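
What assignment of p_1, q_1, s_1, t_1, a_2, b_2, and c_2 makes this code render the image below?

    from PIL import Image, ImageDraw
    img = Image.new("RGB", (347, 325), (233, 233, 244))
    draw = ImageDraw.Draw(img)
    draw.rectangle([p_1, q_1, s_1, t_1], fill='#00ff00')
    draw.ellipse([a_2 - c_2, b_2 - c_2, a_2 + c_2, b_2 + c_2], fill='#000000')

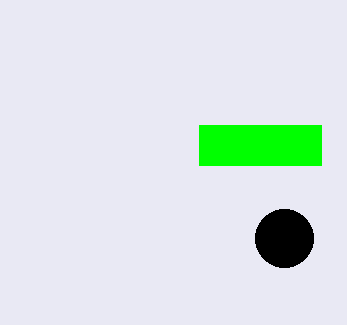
p_1 = 199; q_1 = 125; s_1 = 321; t_1 = 165; a_2 = 284; b_2 = 238; c_2 = 29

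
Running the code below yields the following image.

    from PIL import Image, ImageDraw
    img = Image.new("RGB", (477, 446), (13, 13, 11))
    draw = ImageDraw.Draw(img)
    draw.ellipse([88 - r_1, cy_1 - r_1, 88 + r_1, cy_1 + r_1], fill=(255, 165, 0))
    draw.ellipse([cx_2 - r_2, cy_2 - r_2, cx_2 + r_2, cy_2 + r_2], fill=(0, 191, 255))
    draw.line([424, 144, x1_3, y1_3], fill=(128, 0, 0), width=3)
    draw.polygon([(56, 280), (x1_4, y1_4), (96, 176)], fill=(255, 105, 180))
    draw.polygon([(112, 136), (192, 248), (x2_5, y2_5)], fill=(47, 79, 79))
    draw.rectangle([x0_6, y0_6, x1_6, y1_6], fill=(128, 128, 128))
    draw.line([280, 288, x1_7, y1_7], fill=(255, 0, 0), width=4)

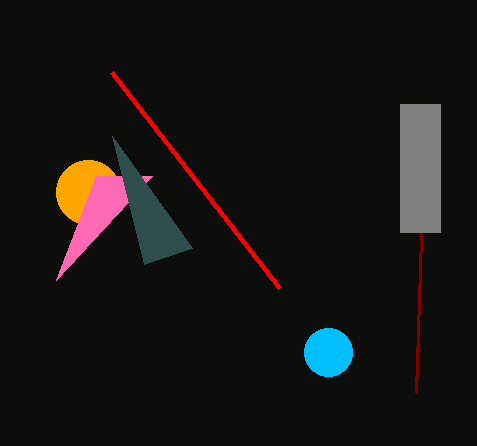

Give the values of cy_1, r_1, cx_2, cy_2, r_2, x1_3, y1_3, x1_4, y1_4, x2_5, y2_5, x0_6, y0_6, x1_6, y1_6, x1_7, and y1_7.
cy_1 = 192
r_1 = 32
cx_2 = 328
cy_2 = 352
r_2 = 24
x1_3 = 416
y1_3 = 392
x1_4 = 152
y1_4 = 176
x2_5 = 144
y2_5 = 264
x0_6 = 400
y0_6 = 104
x1_6 = 440
y1_6 = 232
x1_7 = 112
y1_7 = 72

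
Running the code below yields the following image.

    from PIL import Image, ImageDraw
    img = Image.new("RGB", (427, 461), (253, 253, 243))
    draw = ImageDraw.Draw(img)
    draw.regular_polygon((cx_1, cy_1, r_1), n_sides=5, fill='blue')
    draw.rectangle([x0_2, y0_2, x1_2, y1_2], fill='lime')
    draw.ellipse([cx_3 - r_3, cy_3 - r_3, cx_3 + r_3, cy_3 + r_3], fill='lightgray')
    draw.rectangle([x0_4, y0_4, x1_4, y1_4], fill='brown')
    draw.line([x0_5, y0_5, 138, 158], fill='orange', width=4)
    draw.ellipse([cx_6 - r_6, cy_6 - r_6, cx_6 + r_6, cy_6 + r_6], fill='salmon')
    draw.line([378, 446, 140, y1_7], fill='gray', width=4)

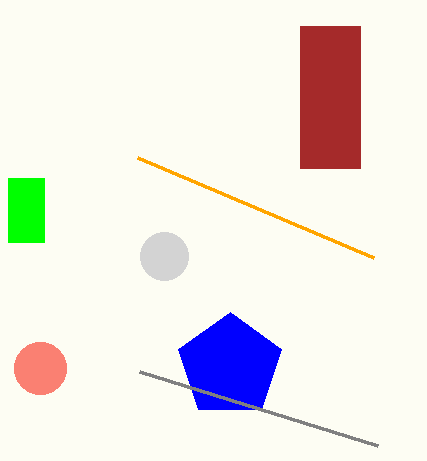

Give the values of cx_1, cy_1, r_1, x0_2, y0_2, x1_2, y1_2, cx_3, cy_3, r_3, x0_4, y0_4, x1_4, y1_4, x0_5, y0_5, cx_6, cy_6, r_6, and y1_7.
cx_1 = 230, cy_1 = 366, r_1 = 54, x0_2 = 8, y0_2 = 178, x1_2 = 44, y1_2 = 242, cx_3 = 164, cy_3 = 256, r_3 = 24, x0_4 = 300, y0_4 = 26, x1_4 = 360, y1_4 = 168, x0_5 = 374, y0_5 = 258, cx_6 = 40, cy_6 = 368, r_6 = 26, y1_7 = 372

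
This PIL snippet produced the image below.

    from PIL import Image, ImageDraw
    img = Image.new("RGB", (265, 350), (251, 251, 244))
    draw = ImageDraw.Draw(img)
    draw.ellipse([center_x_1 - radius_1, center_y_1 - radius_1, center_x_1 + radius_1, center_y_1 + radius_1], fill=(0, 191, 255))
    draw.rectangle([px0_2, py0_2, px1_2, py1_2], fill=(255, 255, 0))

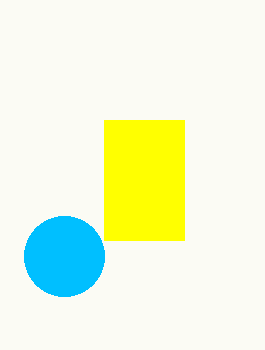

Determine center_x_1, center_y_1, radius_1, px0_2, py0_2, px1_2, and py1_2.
center_x_1 = 64, center_y_1 = 256, radius_1 = 40, px0_2 = 104, py0_2 = 120, px1_2 = 184, py1_2 = 240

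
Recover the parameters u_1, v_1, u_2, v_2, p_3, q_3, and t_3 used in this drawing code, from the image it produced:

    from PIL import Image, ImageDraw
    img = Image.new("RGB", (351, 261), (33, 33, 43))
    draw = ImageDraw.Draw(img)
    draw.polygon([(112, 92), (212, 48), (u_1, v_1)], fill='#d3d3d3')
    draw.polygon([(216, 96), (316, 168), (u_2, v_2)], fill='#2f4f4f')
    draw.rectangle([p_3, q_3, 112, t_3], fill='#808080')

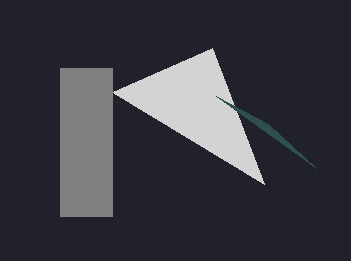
u_1 = 264, v_1 = 184, u_2 = 268, v_2 = 124, p_3 = 60, q_3 = 68, t_3 = 216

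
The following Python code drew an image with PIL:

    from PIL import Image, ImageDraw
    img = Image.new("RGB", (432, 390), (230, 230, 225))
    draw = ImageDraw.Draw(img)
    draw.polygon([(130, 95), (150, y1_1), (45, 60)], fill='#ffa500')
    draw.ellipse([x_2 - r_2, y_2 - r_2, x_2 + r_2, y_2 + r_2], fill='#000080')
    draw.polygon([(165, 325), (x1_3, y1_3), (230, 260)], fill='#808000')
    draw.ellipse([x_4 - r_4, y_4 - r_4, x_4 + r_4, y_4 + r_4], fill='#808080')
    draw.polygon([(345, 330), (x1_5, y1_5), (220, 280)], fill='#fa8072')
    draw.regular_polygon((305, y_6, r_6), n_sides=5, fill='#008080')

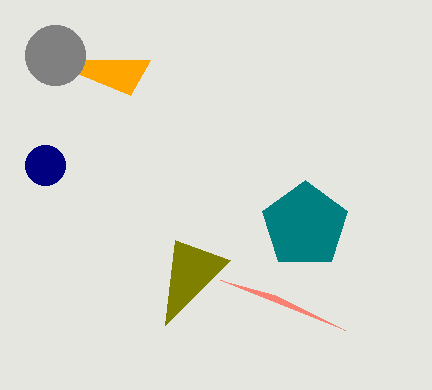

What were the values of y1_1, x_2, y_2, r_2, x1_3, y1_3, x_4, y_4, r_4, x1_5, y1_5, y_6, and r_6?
y1_1 = 60, x_2 = 45, y_2 = 165, r_2 = 20, x1_3 = 175, y1_3 = 240, x_4 = 55, y_4 = 55, r_4 = 30, x1_5 = 275, y1_5 = 295, y_6 = 225, r_6 = 45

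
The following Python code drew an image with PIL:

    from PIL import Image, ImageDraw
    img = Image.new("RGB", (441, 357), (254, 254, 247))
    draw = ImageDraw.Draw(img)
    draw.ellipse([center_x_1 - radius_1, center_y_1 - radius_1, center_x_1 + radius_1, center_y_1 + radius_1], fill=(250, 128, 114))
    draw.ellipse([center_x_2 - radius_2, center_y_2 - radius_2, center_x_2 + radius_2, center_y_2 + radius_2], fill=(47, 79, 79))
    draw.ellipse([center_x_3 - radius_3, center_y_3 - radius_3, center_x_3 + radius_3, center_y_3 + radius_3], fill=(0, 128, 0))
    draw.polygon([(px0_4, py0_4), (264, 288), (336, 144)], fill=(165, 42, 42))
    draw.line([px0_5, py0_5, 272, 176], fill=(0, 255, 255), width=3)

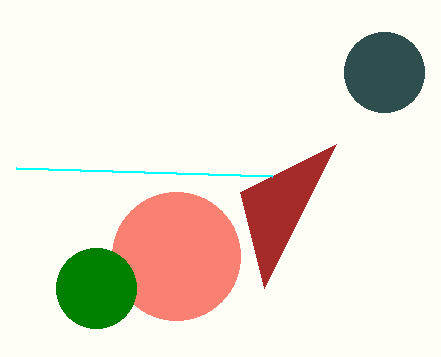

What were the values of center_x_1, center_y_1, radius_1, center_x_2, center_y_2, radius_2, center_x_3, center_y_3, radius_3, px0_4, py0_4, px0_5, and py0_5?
center_x_1 = 176; center_y_1 = 256; radius_1 = 64; center_x_2 = 384; center_y_2 = 72; radius_2 = 40; center_x_3 = 96; center_y_3 = 288; radius_3 = 40; px0_4 = 240; py0_4 = 192; px0_5 = 16; py0_5 = 168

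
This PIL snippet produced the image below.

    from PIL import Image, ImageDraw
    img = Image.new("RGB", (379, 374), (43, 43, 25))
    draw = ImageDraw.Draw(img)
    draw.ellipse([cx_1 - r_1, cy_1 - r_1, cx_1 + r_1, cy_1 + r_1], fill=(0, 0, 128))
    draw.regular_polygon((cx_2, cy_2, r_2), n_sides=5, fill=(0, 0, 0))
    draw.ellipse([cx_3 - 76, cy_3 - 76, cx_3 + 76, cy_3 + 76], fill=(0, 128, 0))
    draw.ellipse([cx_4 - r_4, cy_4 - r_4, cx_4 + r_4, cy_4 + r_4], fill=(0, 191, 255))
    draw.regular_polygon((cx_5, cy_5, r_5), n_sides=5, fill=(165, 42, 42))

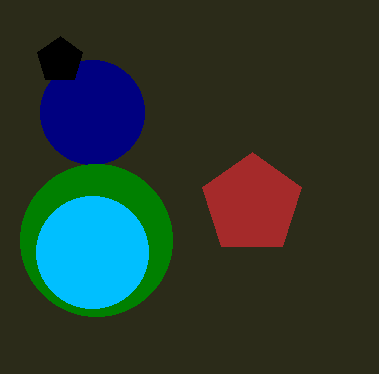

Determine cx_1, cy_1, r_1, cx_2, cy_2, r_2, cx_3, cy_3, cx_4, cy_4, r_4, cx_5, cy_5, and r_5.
cx_1 = 92
cy_1 = 112
r_1 = 52
cx_2 = 60
cy_2 = 60
r_2 = 24
cx_3 = 96
cy_3 = 240
cx_4 = 92
cy_4 = 252
r_4 = 56
cx_5 = 252
cy_5 = 204
r_5 = 52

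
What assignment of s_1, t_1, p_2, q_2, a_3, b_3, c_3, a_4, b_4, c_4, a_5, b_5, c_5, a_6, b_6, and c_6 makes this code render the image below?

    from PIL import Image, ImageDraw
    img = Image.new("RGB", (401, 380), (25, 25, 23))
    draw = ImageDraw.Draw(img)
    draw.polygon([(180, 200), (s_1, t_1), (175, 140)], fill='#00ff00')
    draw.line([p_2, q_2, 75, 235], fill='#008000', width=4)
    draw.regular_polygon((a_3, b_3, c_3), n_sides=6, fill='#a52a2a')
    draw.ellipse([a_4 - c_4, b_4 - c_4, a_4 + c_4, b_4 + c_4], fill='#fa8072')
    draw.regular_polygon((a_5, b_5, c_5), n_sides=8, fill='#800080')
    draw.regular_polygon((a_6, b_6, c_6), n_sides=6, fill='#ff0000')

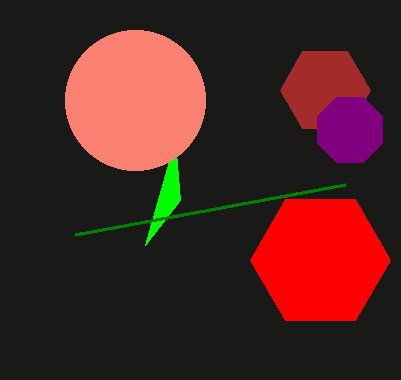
s_1 = 145, t_1 = 245, p_2 = 345, q_2 = 185, a_3 = 325, b_3 = 90, c_3 = 45, a_4 = 135, b_4 = 100, c_4 = 70, a_5 = 350, b_5 = 130, c_5 = 35, a_6 = 320, b_6 = 260, c_6 = 70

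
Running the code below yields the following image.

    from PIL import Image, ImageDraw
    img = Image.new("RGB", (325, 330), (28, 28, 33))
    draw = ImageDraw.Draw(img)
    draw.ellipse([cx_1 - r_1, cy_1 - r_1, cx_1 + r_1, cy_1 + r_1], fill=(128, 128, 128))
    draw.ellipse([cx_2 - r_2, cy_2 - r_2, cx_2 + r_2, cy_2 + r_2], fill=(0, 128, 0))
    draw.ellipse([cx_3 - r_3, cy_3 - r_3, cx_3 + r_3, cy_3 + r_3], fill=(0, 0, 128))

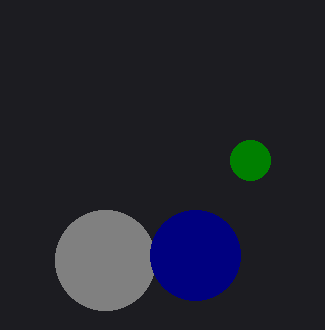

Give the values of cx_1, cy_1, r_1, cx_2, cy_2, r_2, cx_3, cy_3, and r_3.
cx_1 = 105; cy_1 = 260; r_1 = 50; cx_2 = 250; cy_2 = 160; r_2 = 20; cx_3 = 195; cy_3 = 255; r_3 = 45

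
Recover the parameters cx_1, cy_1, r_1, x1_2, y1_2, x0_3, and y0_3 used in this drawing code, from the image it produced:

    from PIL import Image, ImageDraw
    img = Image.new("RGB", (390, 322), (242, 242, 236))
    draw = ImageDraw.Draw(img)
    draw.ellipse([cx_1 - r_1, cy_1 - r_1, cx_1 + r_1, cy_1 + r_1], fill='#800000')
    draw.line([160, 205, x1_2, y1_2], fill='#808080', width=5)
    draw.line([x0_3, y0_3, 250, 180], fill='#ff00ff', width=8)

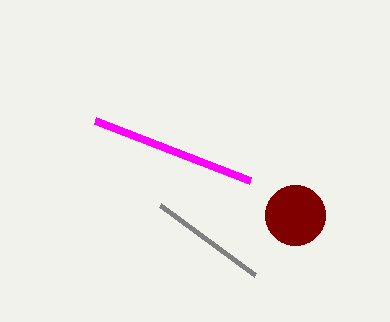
cx_1 = 295; cy_1 = 215; r_1 = 30; x1_2 = 255; y1_2 = 275; x0_3 = 95; y0_3 = 120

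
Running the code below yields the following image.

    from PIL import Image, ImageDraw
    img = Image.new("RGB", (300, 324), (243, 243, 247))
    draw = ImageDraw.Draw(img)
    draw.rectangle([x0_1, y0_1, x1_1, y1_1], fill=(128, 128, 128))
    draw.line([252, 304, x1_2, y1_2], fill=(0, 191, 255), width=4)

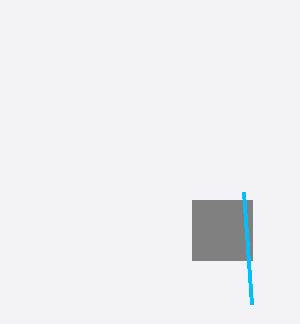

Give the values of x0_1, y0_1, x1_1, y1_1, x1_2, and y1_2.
x0_1 = 192; y0_1 = 200; x1_1 = 252; y1_1 = 260; x1_2 = 244; y1_2 = 192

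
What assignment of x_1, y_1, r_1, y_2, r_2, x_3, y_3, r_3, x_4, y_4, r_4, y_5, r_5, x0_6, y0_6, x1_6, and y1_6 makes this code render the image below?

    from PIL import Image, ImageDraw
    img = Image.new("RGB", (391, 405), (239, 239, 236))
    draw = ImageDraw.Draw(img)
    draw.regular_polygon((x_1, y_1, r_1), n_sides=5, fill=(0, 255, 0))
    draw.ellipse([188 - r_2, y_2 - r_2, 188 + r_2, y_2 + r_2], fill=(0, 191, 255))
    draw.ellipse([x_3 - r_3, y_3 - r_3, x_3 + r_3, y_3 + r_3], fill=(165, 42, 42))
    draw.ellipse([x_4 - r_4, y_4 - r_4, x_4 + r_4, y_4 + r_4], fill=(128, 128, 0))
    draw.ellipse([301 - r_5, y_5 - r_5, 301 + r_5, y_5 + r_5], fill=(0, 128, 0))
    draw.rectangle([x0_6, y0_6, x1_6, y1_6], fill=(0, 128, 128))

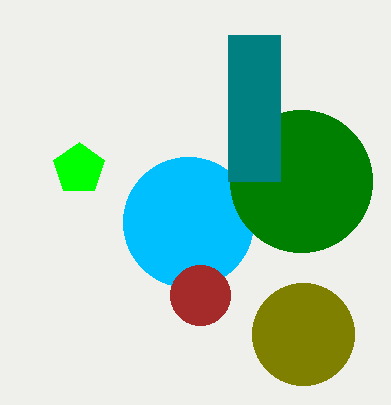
x_1 = 79; y_1 = 169; r_1 = 27; y_2 = 222; r_2 = 65; x_3 = 200; y_3 = 295; r_3 = 30; x_4 = 303; y_4 = 334; r_4 = 51; y_5 = 181; r_5 = 71; x0_6 = 228; y0_6 = 35; x1_6 = 280; y1_6 = 181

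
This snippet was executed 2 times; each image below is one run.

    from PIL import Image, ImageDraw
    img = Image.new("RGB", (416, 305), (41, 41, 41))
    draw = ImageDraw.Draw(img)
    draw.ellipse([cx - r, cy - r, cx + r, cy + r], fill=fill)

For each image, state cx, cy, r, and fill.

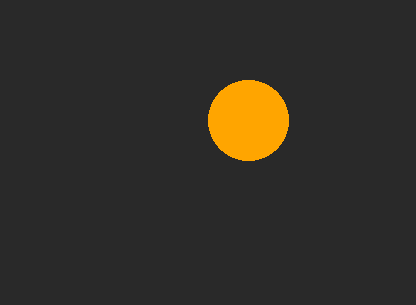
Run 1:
cx = 248, cy = 120, r = 40, fill = 'orange'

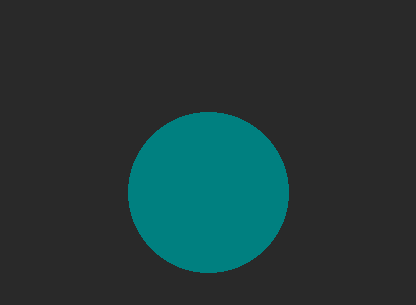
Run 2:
cx = 208
cy = 192
r = 80
fill = 'teal'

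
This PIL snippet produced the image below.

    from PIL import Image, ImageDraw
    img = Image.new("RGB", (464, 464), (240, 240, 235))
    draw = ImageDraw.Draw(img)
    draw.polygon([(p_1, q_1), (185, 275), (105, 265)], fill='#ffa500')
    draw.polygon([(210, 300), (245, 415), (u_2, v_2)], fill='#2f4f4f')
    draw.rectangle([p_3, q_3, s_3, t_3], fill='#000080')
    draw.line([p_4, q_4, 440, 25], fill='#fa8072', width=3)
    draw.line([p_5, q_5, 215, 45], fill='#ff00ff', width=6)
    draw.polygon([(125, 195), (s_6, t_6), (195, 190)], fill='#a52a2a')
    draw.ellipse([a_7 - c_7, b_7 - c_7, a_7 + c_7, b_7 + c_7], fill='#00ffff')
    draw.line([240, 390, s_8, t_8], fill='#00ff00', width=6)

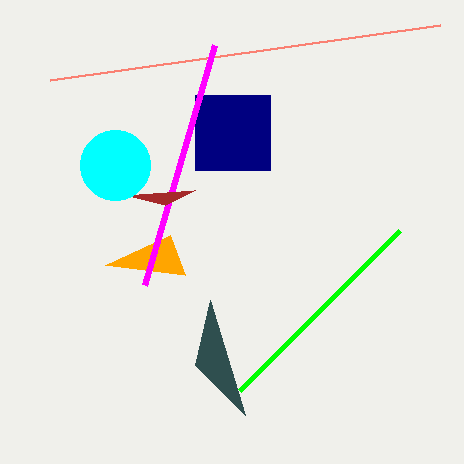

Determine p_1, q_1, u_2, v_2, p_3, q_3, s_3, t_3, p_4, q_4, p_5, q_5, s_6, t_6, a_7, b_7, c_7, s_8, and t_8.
p_1 = 170; q_1 = 235; u_2 = 195; v_2 = 365; p_3 = 195; q_3 = 95; s_3 = 270; t_3 = 170; p_4 = 50; q_4 = 80; p_5 = 145; q_5 = 285; s_6 = 165; t_6 = 205; a_7 = 115; b_7 = 165; c_7 = 35; s_8 = 400; t_8 = 230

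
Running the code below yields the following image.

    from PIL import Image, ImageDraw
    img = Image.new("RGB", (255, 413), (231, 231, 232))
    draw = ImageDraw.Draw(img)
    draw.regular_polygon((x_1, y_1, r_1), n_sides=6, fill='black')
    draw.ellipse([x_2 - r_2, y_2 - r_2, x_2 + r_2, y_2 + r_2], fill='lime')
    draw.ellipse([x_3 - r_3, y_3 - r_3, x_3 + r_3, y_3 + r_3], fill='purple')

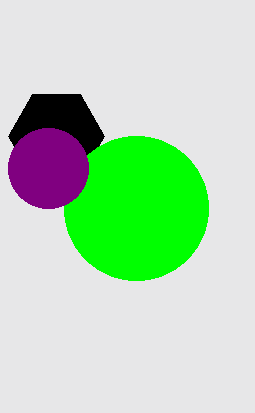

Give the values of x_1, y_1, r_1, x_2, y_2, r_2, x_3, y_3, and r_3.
x_1 = 56
y_1 = 136
r_1 = 48
x_2 = 136
y_2 = 208
r_2 = 72
x_3 = 48
y_3 = 168
r_3 = 40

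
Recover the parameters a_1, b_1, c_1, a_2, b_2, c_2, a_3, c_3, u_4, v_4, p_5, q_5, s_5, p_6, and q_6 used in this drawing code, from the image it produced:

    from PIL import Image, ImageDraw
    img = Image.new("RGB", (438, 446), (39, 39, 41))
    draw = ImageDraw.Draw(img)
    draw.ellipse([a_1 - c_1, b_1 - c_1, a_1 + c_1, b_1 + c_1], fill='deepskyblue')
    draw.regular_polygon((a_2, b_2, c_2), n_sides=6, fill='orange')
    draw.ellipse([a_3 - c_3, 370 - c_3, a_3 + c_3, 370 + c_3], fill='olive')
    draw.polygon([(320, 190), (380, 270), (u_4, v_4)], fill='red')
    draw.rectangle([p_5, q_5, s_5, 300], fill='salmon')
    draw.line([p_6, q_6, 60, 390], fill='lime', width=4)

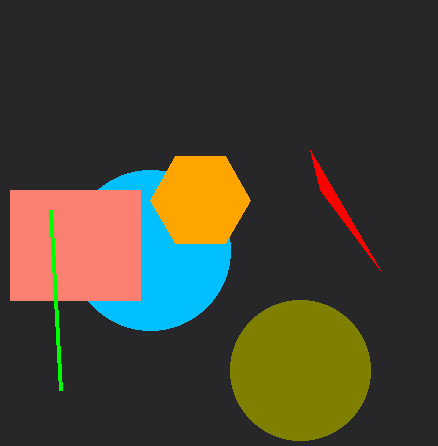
a_1 = 150; b_1 = 250; c_1 = 80; a_2 = 200; b_2 = 200; c_2 = 50; a_3 = 300; c_3 = 70; u_4 = 310; v_4 = 150; p_5 = 10; q_5 = 190; s_5 = 140; p_6 = 50; q_6 = 210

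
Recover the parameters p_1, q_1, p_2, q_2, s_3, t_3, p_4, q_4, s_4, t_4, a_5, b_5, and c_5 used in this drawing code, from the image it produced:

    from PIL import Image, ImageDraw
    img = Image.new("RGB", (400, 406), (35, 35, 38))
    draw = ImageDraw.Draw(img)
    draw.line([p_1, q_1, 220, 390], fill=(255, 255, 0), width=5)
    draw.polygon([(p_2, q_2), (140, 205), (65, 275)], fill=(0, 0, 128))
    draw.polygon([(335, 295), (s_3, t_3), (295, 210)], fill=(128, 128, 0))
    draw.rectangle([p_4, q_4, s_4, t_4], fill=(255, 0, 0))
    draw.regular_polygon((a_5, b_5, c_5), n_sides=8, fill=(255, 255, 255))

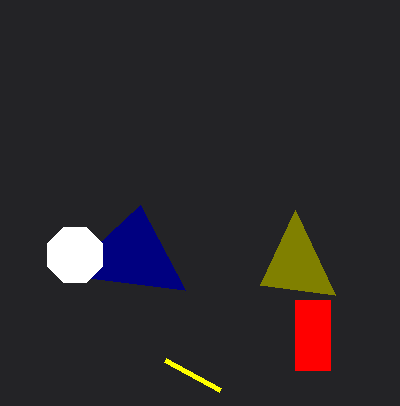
p_1 = 165, q_1 = 360, p_2 = 185, q_2 = 290, s_3 = 260, t_3 = 285, p_4 = 295, q_4 = 300, s_4 = 330, t_4 = 370, a_5 = 75, b_5 = 255, c_5 = 30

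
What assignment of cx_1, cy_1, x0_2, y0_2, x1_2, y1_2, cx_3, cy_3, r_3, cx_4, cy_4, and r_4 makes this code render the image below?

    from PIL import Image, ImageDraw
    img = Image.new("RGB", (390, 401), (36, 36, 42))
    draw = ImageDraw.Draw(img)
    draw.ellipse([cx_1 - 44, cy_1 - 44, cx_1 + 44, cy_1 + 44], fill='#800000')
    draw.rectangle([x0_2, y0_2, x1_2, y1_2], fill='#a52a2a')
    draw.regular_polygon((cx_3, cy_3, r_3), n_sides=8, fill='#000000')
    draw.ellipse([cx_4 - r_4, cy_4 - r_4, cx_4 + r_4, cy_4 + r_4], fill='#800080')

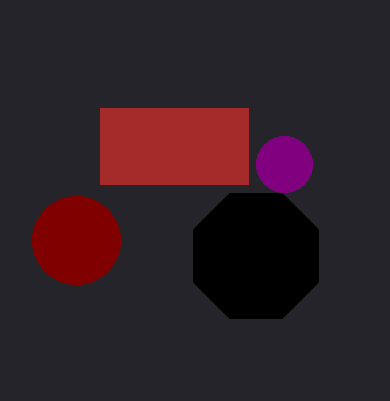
cx_1 = 76, cy_1 = 240, x0_2 = 100, y0_2 = 108, x1_2 = 248, y1_2 = 184, cx_3 = 256, cy_3 = 256, r_3 = 68, cx_4 = 284, cy_4 = 164, r_4 = 28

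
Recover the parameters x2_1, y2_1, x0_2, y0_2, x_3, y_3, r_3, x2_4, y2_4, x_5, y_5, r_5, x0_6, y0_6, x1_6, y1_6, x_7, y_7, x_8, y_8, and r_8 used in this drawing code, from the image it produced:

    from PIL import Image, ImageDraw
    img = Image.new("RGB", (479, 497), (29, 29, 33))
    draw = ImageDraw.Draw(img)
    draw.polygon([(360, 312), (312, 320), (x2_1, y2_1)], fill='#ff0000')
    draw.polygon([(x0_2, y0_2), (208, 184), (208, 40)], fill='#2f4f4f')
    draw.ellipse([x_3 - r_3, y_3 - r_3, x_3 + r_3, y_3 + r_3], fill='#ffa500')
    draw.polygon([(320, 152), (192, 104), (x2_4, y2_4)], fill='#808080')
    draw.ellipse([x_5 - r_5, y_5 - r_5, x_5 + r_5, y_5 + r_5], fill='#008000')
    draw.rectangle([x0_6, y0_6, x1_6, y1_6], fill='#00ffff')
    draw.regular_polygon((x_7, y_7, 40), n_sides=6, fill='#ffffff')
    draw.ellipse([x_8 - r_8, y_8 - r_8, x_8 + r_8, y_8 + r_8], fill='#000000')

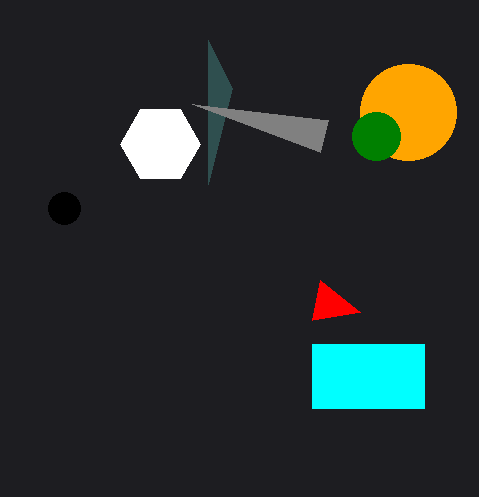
x2_1 = 320, y2_1 = 280, x0_2 = 232, y0_2 = 88, x_3 = 408, y_3 = 112, r_3 = 48, x2_4 = 328, y2_4 = 120, x_5 = 376, y_5 = 136, r_5 = 24, x0_6 = 312, y0_6 = 344, x1_6 = 424, y1_6 = 408, x_7 = 160, y_7 = 144, x_8 = 64, y_8 = 208, r_8 = 16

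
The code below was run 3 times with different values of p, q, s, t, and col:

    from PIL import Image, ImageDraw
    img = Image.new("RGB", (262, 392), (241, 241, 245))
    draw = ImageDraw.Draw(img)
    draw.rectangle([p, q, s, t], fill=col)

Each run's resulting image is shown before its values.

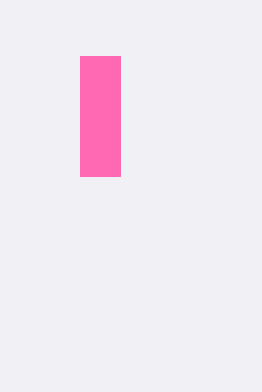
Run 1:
p = 80
q = 56
s = 120
t = 176
col = 'hotpink'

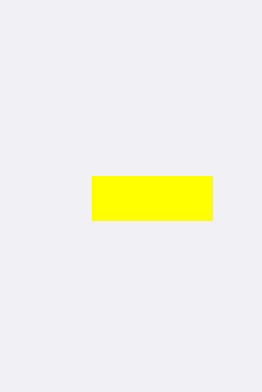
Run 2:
p = 92; q = 176; s = 212; t = 220; col = 'yellow'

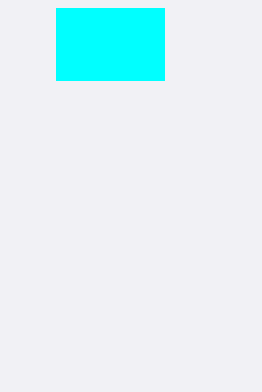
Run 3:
p = 56, q = 8, s = 164, t = 80, col = 'cyan'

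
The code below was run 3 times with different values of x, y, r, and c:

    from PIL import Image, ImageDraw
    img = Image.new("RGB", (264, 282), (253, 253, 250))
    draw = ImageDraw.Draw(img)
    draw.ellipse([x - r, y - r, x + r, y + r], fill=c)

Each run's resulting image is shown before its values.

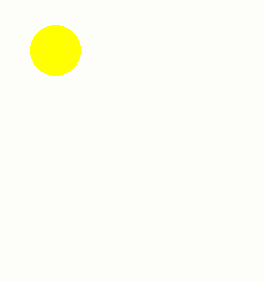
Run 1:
x = 55, y = 50, r = 25, c = 'yellow'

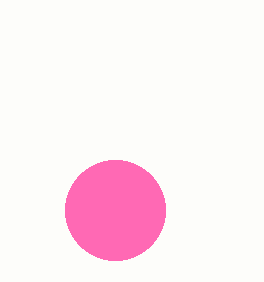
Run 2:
x = 115
y = 210
r = 50
c = 'hotpink'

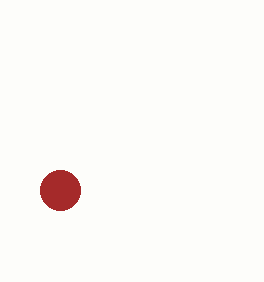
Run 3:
x = 60; y = 190; r = 20; c = 'brown'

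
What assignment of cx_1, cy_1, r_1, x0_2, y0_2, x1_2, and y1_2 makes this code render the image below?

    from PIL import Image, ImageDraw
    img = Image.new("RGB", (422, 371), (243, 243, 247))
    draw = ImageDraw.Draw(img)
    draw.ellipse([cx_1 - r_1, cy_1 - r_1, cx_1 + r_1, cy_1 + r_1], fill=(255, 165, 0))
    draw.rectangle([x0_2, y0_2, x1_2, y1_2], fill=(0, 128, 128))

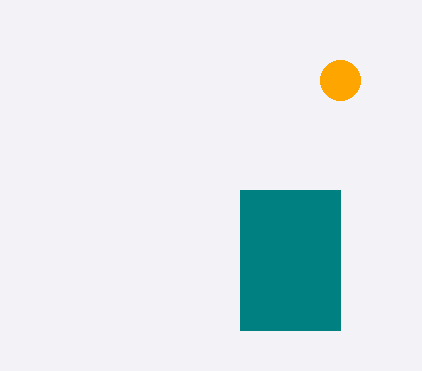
cx_1 = 340, cy_1 = 80, r_1 = 20, x0_2 = 240, y0_2 = 190, x1_2 = 340, y1_2 = 330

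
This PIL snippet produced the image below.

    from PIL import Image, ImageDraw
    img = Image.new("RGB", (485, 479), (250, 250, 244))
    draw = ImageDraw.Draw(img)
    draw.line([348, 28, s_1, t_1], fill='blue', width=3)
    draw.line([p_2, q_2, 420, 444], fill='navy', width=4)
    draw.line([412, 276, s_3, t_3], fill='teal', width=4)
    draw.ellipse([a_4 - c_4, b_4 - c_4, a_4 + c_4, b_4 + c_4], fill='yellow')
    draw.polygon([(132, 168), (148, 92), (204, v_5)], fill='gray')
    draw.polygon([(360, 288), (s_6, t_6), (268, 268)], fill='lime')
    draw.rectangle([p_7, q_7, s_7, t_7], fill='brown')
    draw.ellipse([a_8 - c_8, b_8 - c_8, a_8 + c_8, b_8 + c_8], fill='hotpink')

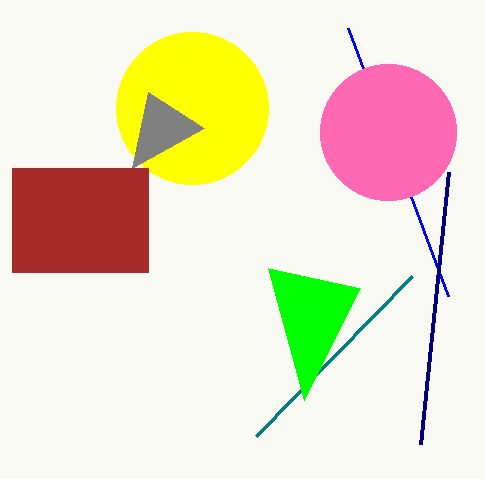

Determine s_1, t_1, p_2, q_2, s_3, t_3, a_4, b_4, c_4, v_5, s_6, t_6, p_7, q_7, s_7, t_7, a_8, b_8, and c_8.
s_1 = 448; t_1 = 296; p_2 = 448; q_2 = 172; s_3 = 256; t_3 = 436; a_4 = 192; b_4 = 108; c_4 = 76; v_5 = 128; s_6 = 304; t_6 = 400; p_7 = 12; q_7 = 168; s_7 = 148; t_7 = 272; a_8 = 388; b_8 = 132; c_8 = 68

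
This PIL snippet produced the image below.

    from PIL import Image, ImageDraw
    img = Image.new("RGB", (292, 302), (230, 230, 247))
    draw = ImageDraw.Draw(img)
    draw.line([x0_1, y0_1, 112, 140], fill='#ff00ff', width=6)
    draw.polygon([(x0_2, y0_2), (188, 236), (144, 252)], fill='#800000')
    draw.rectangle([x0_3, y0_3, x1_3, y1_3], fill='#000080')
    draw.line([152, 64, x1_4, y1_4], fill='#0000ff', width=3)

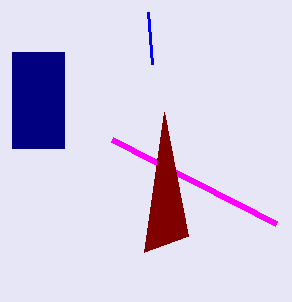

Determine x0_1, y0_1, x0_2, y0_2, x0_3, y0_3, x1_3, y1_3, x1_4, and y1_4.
x0_1 = 276
y0_1 = 224
x0_2 = 164
y0_2 = 112
x0_3 = 12
y0_3 = 52
x1_3 = 64
y1_3 = 148
x1_4 = 148
y1_4 = 12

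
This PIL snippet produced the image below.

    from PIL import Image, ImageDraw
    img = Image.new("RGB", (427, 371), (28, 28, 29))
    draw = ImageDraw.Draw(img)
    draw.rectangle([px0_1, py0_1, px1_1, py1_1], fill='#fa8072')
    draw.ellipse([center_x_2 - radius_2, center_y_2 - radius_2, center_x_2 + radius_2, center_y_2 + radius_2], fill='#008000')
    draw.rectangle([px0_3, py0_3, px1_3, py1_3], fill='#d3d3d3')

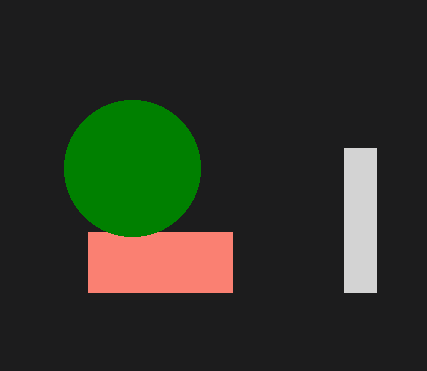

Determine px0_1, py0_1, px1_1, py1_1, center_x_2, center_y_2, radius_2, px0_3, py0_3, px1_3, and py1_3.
px0_1 = 88
py0_1 = 232
px1_1 = 232
py1_1 = 292
center_x_2 = 132
center_y_2 = 168
radius_2 = 68
px0_3 = 344
py0_3 = 148
px1_3 = 376
py1_3 = 292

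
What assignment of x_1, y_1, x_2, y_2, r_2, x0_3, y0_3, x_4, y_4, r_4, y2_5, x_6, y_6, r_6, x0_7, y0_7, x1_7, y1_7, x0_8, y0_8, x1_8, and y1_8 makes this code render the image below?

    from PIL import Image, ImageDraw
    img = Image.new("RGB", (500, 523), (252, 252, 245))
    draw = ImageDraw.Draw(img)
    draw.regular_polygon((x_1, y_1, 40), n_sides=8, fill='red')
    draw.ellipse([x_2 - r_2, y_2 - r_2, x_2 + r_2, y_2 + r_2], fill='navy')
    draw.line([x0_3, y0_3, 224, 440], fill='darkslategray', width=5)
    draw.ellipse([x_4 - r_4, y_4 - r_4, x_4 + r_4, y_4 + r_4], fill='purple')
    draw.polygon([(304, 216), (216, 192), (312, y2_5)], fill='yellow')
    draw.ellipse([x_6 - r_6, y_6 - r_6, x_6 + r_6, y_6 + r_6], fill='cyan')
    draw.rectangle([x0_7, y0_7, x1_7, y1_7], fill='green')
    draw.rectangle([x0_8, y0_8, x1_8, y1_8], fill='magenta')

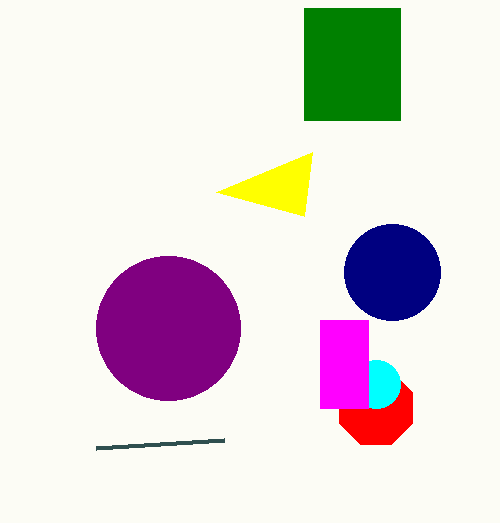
x_1 = 376
y_1 = 408
x_2 = 392
y_2 = 272
r_2 = 48
x0_3 = 96
y0_3 = 448
x_4 = 168
y_4 = 328
r_4 = 72
y2_5 = 152
x_6 = 376
y_6 = 384
r_6 = 24
x0_7 = 304
y0_7 = 8
x1_7 = 400
y1_7 = 120
x0_8 = 320
y0_8 = 320
x1_8 = 368
y1_8 = 408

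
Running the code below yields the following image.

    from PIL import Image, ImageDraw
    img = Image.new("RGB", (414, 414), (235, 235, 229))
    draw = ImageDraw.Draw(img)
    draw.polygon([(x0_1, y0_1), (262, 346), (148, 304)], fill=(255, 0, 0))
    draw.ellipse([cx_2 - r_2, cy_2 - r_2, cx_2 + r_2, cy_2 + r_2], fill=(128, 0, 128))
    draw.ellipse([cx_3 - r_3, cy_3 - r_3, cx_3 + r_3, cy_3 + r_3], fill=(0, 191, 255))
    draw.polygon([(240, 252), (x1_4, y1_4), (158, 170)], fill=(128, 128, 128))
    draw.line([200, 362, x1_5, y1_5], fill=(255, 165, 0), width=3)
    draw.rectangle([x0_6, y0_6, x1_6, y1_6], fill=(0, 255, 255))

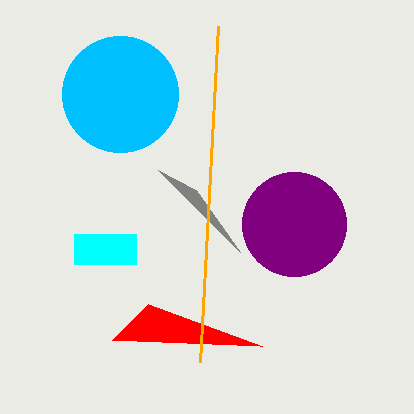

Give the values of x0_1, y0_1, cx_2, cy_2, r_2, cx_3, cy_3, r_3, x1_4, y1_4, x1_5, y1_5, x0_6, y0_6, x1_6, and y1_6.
x0_1 = 112; y0_1 = 340; cx_2 = 294; cy_2 = 224; r_2 = 52; cx_3 = 120; cy_3 = 94; r_3 = 58; x1_4 = 196; y1_4 = 190; x1_5 = 218; y1_5 = 26; x0_6 = 74; y0_6 = 234; x1_6 = 136; y1_6 = 264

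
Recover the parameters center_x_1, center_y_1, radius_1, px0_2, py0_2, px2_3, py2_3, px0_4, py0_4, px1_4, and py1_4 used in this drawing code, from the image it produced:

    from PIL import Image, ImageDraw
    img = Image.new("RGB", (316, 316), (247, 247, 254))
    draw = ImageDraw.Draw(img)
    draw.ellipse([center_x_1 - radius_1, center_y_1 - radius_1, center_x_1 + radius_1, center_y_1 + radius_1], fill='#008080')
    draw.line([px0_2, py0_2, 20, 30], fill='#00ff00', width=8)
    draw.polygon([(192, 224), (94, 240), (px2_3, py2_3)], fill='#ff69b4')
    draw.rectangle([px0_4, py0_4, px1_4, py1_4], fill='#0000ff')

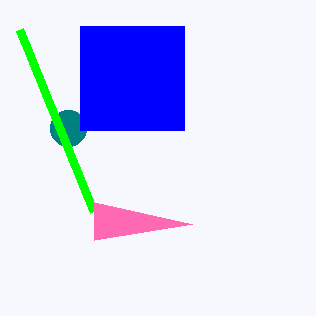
center_x_1 = 68, center_y_1 = 128, radius_1 = 18, px0_2 = 94, py0_2 = 212, px2_3 = 94, py2_3 = 202, px0_4 = 80, py0_4 = 26, px1_4 = 184, py1_4 = 130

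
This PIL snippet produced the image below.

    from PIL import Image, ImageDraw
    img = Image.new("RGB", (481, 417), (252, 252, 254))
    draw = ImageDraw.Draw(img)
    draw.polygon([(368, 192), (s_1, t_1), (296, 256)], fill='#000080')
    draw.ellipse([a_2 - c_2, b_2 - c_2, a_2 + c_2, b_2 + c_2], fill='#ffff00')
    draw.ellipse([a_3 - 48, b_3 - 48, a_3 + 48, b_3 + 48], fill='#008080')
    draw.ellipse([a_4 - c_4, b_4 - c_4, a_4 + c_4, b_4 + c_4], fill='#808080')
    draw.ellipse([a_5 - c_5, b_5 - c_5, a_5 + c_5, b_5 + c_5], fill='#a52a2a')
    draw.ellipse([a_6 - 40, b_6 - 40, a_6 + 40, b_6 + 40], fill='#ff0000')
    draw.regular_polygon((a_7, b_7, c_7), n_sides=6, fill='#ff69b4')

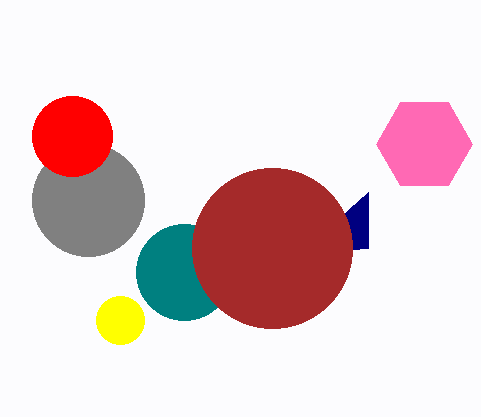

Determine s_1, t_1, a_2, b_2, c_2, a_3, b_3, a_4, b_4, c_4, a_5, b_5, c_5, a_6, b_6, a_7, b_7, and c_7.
s_1 = 368, t_1 = 248, a_2 = 120, b_2 = 320, c_2 = 24, a_3 = 184, b_3 = 272, a_4 = 88, b_4 = 200, c_4 = 56, a_5 = 272, b_5 = 248, c_5 = 80, a_6 = 72, b_6 = 136, a_7 = 424, b_7 = 144, c_7 = 48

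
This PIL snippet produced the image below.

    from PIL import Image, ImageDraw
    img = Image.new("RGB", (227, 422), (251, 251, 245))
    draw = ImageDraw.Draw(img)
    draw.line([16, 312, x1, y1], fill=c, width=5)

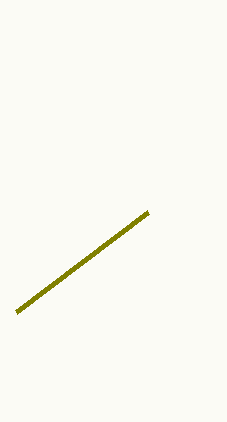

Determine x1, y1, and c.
x1 = 148; y1 = 212; c = 'olive'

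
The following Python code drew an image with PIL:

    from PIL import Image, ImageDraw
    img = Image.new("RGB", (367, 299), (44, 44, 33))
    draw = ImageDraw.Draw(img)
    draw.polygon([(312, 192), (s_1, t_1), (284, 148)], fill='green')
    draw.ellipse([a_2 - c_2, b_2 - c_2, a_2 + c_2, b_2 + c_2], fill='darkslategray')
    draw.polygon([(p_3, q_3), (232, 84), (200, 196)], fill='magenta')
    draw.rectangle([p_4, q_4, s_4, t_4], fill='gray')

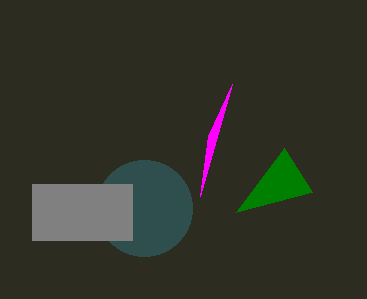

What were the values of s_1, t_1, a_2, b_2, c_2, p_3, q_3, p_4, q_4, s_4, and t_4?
s_1 = 236
t_1 = 212
a_2 = 144
b_2 = 208
c_2 = 48
p_3 = 208
q_3 = 136
p_4 = 32
q_4 = 184
s_4 = 132
t_4 = 240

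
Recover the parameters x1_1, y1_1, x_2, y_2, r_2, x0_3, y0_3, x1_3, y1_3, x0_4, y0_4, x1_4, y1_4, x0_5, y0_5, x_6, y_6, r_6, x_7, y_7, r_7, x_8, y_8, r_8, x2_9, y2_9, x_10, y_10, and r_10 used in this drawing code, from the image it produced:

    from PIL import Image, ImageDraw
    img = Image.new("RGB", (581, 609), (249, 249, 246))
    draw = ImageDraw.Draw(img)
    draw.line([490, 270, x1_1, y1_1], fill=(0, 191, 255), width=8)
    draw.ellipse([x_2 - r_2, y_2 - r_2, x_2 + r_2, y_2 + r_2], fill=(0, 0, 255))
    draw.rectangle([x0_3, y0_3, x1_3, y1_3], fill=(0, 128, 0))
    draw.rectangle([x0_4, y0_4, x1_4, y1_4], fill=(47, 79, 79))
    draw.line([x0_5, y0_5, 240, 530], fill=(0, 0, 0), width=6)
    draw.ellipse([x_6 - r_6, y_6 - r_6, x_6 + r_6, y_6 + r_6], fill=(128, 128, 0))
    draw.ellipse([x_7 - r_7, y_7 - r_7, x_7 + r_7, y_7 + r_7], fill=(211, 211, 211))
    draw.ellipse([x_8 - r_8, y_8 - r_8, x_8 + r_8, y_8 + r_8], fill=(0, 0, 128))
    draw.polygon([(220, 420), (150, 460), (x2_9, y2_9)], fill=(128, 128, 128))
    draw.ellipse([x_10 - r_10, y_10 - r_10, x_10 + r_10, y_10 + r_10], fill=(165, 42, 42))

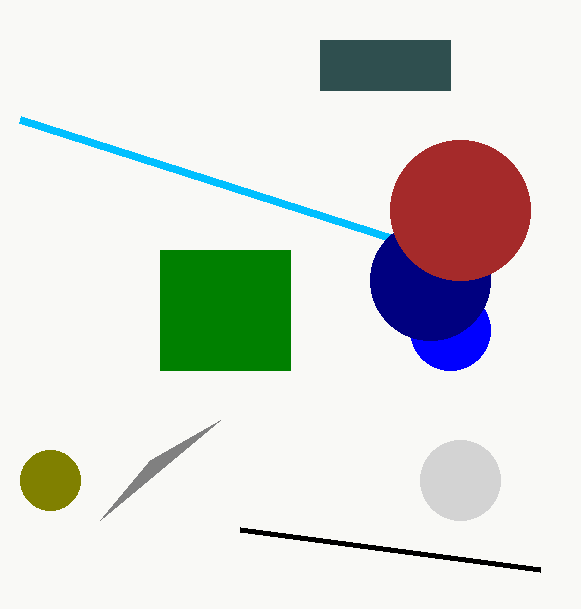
x1_1 = 20, y1_1 = 120, x_2 = 450, y_2 = 330, r_2 = 40, x0_3 = 160, y0_3 = 250, x1_3 = 290, y1_3 = 370, x0_4 = 320, y0_4 = 40, x1_4 = 450, y1_4 = 90, x0_5 = 540, y0_5 = 570, x_6 = 50, y_6 = 480, r_6 = 30, x_7 = 460, y_7 = 480, r_7 = 40, x_8 = 430, y_8 = 280, r_8 = 60, x2_9 = 100, y2_9 = 520, x_10 = 460, y_10 = 210, r_10 = 70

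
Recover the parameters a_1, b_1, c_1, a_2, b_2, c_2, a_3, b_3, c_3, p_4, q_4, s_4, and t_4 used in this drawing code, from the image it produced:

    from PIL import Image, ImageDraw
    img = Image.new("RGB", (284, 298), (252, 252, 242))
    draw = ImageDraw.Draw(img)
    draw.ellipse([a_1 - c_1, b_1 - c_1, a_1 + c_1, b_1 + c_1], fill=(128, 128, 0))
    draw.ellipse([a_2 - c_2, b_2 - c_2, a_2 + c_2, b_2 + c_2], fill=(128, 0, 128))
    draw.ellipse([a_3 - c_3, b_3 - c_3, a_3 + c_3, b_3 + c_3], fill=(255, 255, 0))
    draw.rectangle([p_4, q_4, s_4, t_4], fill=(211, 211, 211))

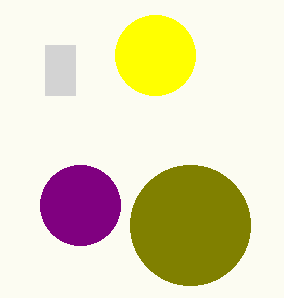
a_1 = 190, b_1 = 225, c_1 = 60, a_2 = 80, b_2 = 205, c_2 = 40, a_3 = 155, b_3 = 55, c_3 = 40, p_4 = 45, q_4 = 45, s_4 = 75, t_4 = 95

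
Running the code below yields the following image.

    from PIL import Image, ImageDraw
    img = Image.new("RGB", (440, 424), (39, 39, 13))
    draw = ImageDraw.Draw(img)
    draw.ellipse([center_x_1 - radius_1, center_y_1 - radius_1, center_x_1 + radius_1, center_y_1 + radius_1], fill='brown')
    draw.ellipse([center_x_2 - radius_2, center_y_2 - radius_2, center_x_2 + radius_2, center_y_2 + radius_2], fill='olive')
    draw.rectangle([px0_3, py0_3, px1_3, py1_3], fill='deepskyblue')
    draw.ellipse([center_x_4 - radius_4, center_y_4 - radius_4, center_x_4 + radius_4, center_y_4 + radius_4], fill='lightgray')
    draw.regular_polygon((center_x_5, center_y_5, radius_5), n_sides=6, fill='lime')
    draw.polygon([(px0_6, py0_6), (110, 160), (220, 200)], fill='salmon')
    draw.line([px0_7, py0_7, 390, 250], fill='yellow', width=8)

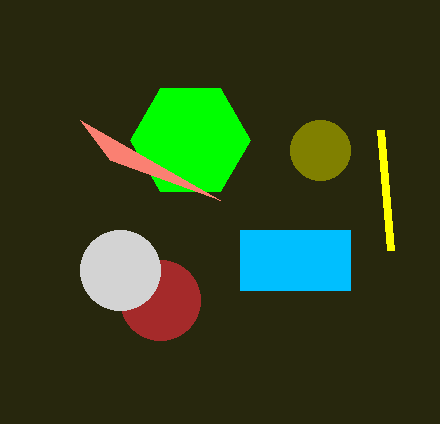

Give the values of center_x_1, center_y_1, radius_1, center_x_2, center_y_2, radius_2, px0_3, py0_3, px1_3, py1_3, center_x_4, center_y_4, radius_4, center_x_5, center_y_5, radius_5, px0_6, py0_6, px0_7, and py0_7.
center_x_1 = 160; center_y_1 = 300; radius_1 = 40; center_x_2 = 320; center_y_2 = 150; radius_2 = 30; px0_3 = 240; py0_3 = 230; px1_3 = 350; py1_3 = 290; center_x_4 = 120; center_y_4 = 270; radius_4 = 40; center_x_5 = 190; center_y_5 = 140; radius_5 = 60; px0_6 = 80; py0_6 = 120; px0_7 = 380; py0_7 = 130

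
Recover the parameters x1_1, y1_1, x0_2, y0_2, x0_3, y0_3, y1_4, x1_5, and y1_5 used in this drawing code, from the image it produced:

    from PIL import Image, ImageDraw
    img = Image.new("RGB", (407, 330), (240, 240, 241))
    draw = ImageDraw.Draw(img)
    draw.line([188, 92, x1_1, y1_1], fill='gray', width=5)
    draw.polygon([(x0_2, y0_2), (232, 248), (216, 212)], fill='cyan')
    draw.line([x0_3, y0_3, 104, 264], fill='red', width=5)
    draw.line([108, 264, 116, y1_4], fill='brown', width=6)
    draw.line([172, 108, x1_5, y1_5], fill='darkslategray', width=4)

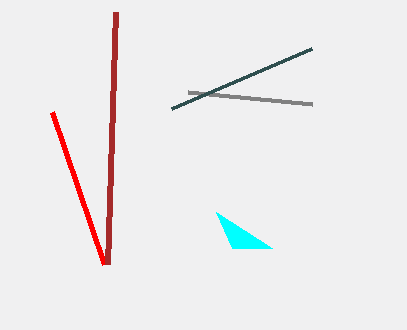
x1_1 = 312, y1_1 = 104, x0_2 = 272, y0_2 = 248, x0_3 = 52, y0_3 = 112, y1_4 = 12, x1_5 = 312, y1_5 = 48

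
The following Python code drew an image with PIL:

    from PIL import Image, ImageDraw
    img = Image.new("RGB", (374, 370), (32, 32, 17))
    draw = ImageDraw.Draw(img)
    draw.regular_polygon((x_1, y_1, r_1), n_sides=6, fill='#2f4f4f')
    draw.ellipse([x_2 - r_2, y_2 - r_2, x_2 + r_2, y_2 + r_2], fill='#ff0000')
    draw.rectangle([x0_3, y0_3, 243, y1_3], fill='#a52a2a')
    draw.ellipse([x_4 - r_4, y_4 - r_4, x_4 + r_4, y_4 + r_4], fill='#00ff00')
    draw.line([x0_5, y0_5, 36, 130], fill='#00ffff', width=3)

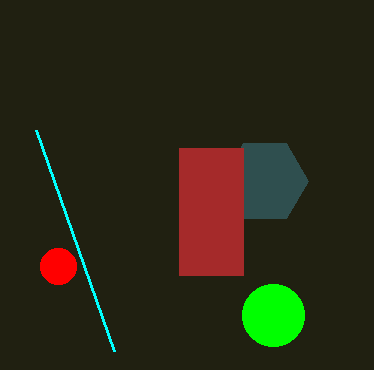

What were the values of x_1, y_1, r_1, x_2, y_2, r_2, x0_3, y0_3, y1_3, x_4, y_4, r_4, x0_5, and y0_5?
x_1 = 265, y_1 = 181, r_1 = 43, x_2 = 58, y_2 = 266, r_2 = 18, x0_3 = 179, y0_3 = 148, y1_3 = 275, x_4 = 273, y_4 = 315, r_4 = 31, x0_5 = 114, y0_5 = 351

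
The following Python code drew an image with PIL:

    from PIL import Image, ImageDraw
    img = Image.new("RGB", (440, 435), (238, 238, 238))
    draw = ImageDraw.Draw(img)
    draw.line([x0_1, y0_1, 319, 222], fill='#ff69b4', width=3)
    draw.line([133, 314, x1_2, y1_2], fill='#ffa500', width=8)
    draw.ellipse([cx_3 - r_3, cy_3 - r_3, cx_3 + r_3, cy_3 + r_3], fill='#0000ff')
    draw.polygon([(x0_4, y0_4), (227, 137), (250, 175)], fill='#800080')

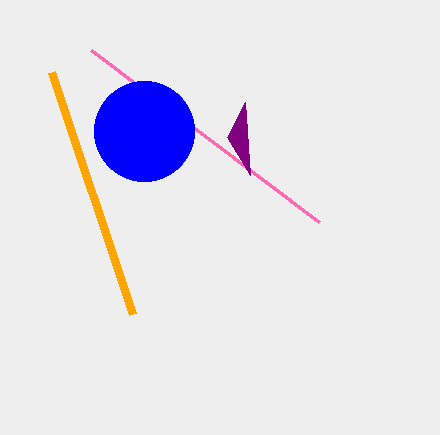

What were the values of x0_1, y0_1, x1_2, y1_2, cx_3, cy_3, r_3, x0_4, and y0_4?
x0_1 = 91
y0_1 = 50
x1_2 = 52
y1_2 = 72
cx_3 = 144
cy_3 = 131
r_3 = 50
x0_4 = 245
y0_4 = 102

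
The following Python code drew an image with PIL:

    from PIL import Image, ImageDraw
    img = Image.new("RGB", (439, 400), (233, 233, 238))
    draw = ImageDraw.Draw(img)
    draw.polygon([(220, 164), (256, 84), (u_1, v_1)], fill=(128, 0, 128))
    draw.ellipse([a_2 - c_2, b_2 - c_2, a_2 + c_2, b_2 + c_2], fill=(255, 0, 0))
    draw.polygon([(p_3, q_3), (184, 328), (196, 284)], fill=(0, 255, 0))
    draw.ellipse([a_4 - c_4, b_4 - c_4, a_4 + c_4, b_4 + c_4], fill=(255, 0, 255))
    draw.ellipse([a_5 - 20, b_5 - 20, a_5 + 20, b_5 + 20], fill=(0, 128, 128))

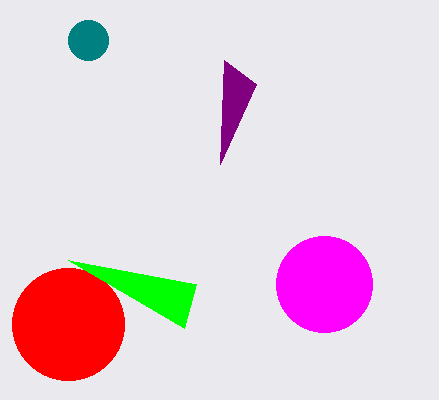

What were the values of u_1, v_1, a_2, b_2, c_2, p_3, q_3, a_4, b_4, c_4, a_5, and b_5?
u_1 = 224, v_1 = 60, a_2 = 68, b_2 = 324, c_2 = 56, p_3 = 68, q_3 = 260, a_4 = 324, b_4 = 284, c_4 = 48, a_5 = 88, b_5 = 40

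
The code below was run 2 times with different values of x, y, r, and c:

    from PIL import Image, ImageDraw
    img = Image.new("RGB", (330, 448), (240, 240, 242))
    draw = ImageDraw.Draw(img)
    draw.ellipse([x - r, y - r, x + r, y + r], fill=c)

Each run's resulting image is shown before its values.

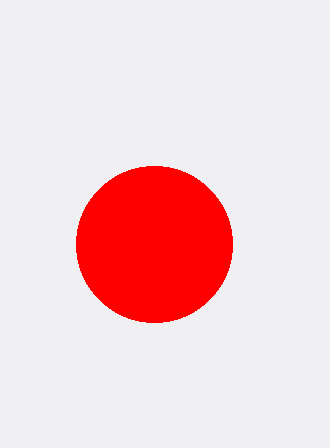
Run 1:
x = 154, y = 244, r = 78, c = 'red'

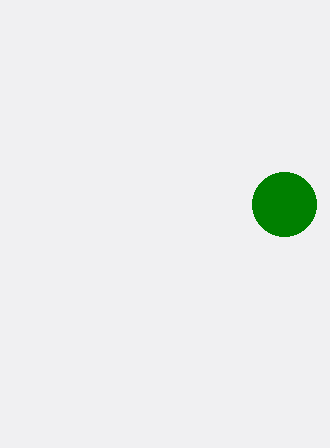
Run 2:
x = 284; y = 204; r = 32; c = 'green'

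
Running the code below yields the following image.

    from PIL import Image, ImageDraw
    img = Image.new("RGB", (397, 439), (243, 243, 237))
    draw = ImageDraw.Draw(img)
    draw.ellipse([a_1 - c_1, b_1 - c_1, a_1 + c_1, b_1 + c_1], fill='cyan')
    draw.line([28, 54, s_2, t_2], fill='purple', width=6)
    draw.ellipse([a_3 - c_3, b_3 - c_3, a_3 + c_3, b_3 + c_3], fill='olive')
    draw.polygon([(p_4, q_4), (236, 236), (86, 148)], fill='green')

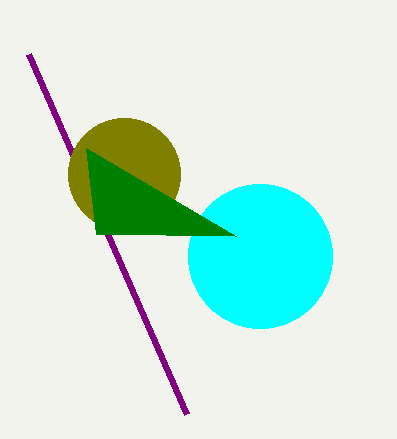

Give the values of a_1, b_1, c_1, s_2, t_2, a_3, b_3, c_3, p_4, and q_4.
a_1 = 260; b_1 = 256; c_1 = 72; s_2 = 186; t_2 = 414; a_3 = 124; b_3 = 174; c_3 = 56; p_4 = 96; q_4 = 234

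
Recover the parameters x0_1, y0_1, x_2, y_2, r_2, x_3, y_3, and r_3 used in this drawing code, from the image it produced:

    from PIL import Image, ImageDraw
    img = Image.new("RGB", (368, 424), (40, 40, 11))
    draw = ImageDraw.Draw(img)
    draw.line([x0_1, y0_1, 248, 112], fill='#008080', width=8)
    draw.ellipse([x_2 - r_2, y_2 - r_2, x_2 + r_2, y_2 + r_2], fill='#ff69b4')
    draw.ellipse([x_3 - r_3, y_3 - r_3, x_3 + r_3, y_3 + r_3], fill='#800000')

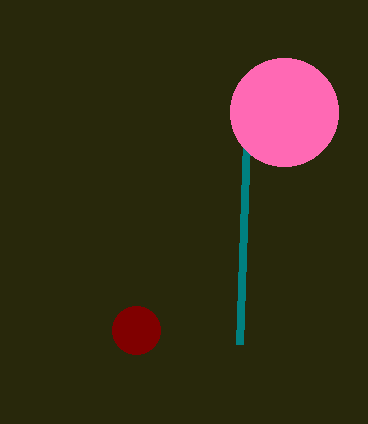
x0_1 = 240
y0_1 = 344
x_2 = 284
y_2 = 112
r_2 = 54
x_3 = 136
y_3 = 330
r_3 = 24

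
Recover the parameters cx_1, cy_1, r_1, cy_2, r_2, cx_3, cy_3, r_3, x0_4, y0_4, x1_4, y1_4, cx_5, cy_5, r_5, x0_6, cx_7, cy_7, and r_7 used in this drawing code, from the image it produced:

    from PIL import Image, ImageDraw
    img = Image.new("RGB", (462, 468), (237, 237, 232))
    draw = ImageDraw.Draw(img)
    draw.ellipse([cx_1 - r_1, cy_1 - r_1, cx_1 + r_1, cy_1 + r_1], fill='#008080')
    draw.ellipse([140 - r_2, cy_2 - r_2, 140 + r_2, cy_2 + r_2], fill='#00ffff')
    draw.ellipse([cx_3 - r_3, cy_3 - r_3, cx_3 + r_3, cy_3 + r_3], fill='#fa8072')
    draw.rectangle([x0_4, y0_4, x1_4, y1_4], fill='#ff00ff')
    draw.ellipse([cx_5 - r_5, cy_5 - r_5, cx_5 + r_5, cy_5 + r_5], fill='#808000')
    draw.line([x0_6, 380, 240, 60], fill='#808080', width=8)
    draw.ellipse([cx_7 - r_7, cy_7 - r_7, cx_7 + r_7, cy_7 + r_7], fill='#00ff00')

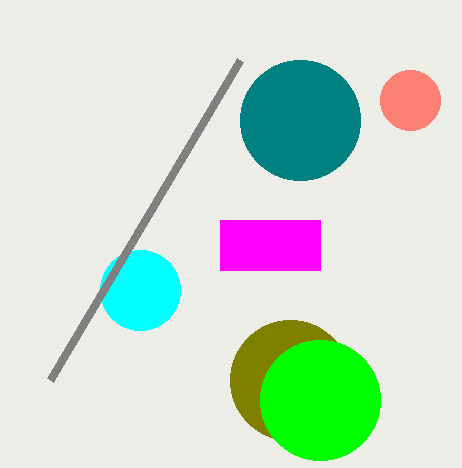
cx_1 = 300; cy_1 = 120; r_1 = 60; cy_2 = 290; r_2 = 40; cx_3 = 410; cy_3 = 100; r_3 = 30; x0_4 = 220; y0_4 = 220; x1_4 = 320; y1_4 = 270; cx_5 = 290; cy_5 = 380; r_5 = 60; x0_6 = 50; cx_7 = 320; cy_7 = 400; r_7 = 60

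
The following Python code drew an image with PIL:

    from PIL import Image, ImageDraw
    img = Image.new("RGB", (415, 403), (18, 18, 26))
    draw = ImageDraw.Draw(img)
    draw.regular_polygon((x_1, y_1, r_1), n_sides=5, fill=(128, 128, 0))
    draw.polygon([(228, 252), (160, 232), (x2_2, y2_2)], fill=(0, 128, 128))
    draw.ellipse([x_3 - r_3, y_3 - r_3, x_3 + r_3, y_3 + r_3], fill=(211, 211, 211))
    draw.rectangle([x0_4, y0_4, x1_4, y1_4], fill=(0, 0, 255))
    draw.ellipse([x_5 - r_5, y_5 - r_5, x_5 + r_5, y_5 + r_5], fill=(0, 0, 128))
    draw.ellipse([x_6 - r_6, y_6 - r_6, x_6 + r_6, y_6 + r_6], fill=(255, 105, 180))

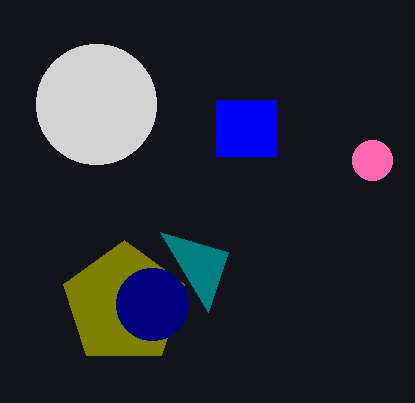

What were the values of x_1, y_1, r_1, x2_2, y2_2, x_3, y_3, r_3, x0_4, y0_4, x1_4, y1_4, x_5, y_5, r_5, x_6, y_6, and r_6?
x_1 = 124
y_1 = 304
r_1 = 64
x2_2 = 208
y2_2 = 312
x_3 = 96
y_3 = 104
r_3 = 60
x0_4 = 216
y0_4 = 100
x1_4 = 276
y1_4 = 156
x_5 = 152
y_5 = 304
r_5 = 36
x_6 = 372
y_6 = 160
r_6 = 20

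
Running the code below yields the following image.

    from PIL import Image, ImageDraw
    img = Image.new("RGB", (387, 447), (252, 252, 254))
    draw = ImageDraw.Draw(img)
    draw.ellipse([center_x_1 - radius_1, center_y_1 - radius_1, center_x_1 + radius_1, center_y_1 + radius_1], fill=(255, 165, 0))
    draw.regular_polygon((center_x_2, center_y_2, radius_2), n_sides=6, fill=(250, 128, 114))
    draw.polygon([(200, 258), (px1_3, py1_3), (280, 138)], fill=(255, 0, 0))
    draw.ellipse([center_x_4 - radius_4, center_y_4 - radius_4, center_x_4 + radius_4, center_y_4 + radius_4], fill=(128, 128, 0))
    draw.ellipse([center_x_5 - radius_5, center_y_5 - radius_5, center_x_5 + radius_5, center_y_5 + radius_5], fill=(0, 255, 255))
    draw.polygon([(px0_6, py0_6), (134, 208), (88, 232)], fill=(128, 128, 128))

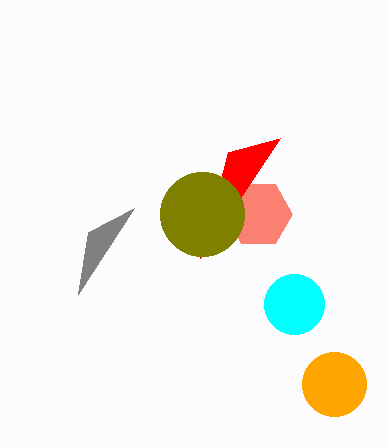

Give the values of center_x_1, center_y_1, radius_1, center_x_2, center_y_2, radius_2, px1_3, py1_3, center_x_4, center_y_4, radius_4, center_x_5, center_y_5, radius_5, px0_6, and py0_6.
center_x_1 = 334
center_y_1 = 384
radius_1 = 32
center_x_2 = 258
center_y_2 = 214
radius_2 = 34
px1_3 = 228
py1_3 = 152
center_x_4 = 202
center_y_4 = 214
radius_4 = 42
center_x_5 = 294
center_y_5 = 304
radius_5 = 30
px0_6 = 78
py0_6 = 294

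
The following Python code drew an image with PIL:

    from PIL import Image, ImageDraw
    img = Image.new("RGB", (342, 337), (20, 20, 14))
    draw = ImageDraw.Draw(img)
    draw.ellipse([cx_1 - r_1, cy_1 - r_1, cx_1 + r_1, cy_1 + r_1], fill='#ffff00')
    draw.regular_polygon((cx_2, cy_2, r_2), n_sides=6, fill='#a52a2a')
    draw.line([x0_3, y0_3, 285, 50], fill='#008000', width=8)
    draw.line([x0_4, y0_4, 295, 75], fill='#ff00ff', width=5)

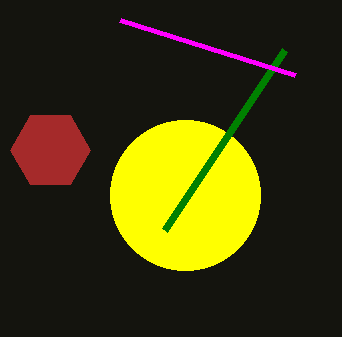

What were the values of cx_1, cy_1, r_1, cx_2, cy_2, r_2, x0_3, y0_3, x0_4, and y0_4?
cx_1 = 185; cy_1 = 195; r_1 = 75; cx_2 = 50; cy_2 = 150; r_2 = 40; x0_3 = 165; y0_3 = 230; x0_4 = 120; y0_4 = 20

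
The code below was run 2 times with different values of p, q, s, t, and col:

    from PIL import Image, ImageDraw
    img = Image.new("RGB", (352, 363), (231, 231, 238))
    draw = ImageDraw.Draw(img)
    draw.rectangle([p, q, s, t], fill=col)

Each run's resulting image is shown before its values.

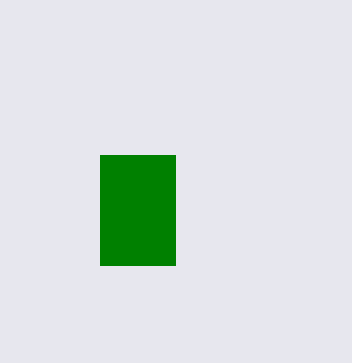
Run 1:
p = 100
q = 155
s = 175
t = 265
col = 'green'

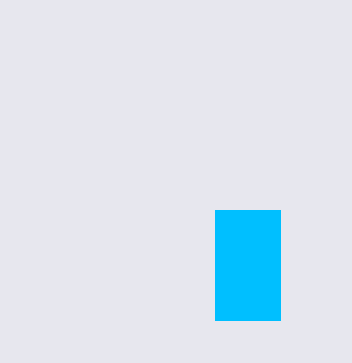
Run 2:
p = 215; q = 210; s = 280; t = 320; col = 'deepskyblue'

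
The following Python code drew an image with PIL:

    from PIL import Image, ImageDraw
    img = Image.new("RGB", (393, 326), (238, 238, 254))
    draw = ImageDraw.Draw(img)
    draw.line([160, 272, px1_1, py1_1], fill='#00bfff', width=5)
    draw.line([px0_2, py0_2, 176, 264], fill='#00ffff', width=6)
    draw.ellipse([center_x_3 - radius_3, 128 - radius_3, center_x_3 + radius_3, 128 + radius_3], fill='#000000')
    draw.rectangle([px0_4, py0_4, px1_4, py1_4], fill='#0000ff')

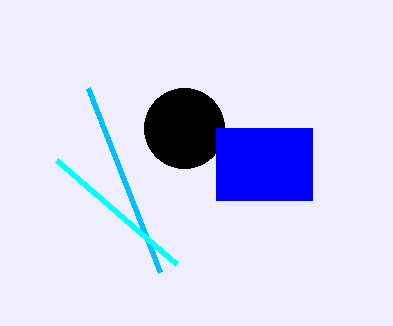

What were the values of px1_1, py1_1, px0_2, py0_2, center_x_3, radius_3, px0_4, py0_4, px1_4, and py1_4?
px1_1 = 88, py1_1 = 88, px0_2 = 56, py0_2 = 160, center_x_3 = 184, radius_3 = 40, px0_4 = 216, py0_4 = 128, px1_4 = 312, py1_4 = 200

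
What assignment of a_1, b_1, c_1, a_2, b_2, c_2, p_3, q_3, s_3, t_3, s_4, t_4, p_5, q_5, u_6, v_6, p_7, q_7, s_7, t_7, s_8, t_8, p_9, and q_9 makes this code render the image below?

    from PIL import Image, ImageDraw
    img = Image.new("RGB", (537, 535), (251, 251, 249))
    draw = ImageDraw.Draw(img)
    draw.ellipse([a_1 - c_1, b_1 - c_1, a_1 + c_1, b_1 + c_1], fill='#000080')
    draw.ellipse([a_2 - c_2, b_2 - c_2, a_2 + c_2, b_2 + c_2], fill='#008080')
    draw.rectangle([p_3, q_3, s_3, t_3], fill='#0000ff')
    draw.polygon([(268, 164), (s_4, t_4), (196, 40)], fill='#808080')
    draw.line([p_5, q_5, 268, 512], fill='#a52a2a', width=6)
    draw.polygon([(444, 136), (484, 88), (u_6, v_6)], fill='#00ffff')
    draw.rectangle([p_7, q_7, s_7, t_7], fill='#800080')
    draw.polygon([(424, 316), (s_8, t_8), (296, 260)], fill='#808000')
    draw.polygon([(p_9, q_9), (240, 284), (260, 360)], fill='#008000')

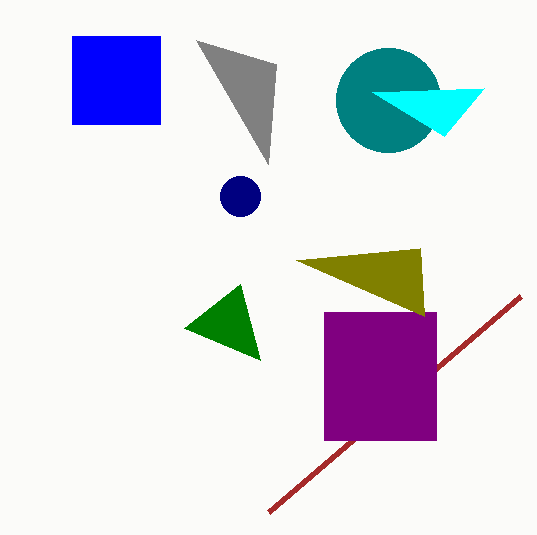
a_1 = 240, b_1 = 196, c_1 = 20, a_2 = 388, b_2 = 100, c_2 = 52, p_3 = 72, q_3 = 36, s_3 = 160, t_3 = 124, s_4 = 276, t_4 = 64, p_5 = 520, q_5 = 296, u_6 = 372, v_6 = 92, p_7 = 324, q_7 = 312, s_7 = 436, t_7 = 440, s_8 = 420, t_8 = 248, p_9 = 184, q_9 = 328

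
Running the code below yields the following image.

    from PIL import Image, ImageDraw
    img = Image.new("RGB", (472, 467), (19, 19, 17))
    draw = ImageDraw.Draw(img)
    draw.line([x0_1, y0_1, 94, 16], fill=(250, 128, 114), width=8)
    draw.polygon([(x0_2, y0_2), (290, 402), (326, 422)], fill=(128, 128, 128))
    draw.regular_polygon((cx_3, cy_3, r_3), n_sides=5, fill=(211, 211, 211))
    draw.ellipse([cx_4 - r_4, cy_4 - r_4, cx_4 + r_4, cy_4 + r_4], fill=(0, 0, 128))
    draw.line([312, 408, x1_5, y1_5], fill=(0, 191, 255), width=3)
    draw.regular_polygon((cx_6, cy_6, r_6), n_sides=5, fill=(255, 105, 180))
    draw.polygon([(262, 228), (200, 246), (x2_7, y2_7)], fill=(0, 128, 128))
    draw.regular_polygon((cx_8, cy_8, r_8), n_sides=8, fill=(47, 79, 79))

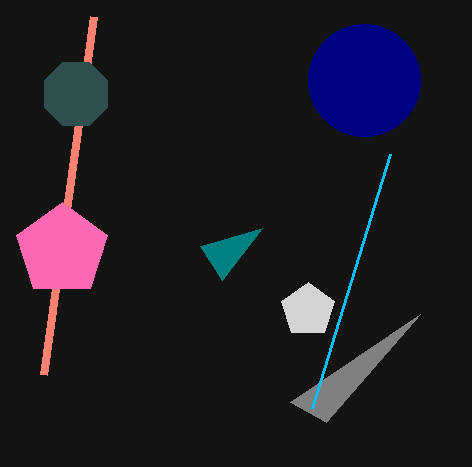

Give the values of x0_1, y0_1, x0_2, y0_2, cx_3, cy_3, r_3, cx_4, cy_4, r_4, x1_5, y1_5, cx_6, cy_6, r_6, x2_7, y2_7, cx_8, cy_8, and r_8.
x0_1 = 44; y0_1 = 374; x0_2 = 420; y0_2 = 314; cx_3 = 308; cy_3 = 310; r_3 = 28; cx_4 = 364; cy_4 = 80; r_4 = 56; x1_5 = 390; y1_5 = 154; cx_6 = 62; cy_6 = 250; r_6 = 48; x2_7 = 222; y2_7 = 280; cx_8 = 76; cy_8 = 94; r_8 = 34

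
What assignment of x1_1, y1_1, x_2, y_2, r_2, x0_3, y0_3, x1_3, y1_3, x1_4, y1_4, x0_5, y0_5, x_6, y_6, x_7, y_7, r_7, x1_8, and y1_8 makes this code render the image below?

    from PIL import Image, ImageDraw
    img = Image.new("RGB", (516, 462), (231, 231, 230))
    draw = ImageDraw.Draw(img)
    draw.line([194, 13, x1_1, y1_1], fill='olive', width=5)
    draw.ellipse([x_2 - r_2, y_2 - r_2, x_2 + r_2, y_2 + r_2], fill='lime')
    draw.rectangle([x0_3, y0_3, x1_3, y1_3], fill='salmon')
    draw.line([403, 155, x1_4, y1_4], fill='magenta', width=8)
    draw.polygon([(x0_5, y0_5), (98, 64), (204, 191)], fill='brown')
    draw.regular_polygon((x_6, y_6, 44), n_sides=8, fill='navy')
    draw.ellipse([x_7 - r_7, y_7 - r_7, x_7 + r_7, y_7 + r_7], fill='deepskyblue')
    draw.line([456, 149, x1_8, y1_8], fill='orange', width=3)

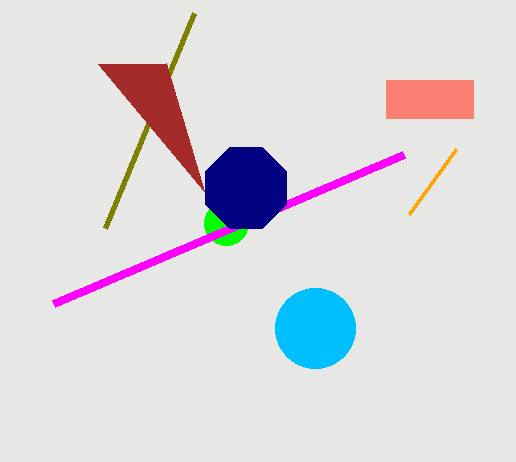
x1_1 = 105, y1_1 = 228, x_2 = 226, y_2 = 223, r_2 = 22, x0_3 = 386, y0_3 = 80, x1_3 = 473, y1_3 = 118, x1_4 = 53, y1_4 = 304, x0_5 = 166, y0_5 = 63, x_6 = 246, y_6 = 188, x_7 = 315, y_7 = 328, r_7 = 40, x1_8 = 409, y1_8 = 214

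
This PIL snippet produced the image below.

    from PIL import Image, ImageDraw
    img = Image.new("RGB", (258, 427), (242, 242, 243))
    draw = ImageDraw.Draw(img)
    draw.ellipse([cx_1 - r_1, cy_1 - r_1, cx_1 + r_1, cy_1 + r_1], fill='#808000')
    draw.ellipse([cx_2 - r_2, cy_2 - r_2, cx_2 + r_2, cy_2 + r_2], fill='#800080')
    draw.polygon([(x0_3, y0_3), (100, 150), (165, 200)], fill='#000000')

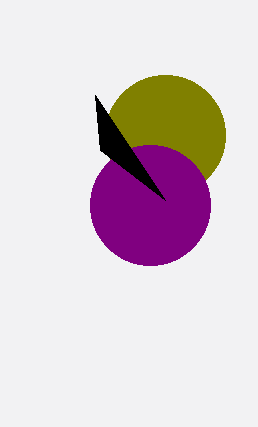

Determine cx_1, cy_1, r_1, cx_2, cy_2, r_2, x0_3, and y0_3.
cx_1 = 165, cy_1 = 135, r_1 = 60, cx_2 = 150, cy_2 = 205, r_2 = 60, x0_3 = 95, y0_3 = 95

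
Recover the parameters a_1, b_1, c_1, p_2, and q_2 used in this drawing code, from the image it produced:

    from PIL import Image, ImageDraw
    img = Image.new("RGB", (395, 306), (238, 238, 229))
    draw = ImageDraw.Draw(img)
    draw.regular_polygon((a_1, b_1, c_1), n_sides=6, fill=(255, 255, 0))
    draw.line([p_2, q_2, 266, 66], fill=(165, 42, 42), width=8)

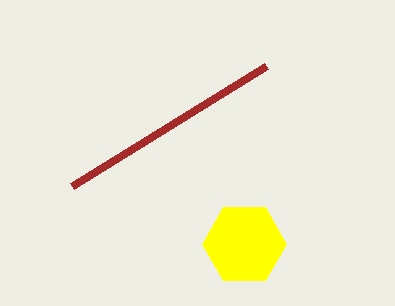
a_1 = 244; b_1 = 244; c_1 = 42; p_2 = 72; q_2 = 186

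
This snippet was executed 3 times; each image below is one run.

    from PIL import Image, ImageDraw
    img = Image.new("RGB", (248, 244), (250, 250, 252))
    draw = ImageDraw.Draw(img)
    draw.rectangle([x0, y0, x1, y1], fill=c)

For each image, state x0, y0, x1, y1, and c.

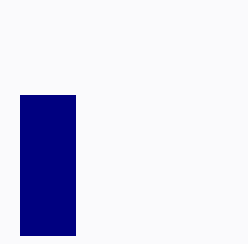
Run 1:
x0 = 20
y0 = 95
x1 = 75
y1 = 235
c = 'navy'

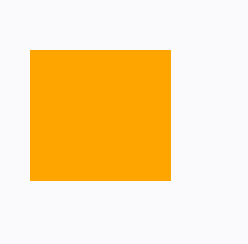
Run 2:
x0 = 30
y0 = 50
x1 = 170
y1 = 180
c = 'orange'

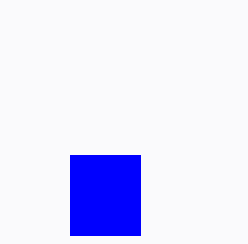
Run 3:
x0 = 70, y0 = 155, x1 = 140, y1 = 235, c = 'blue'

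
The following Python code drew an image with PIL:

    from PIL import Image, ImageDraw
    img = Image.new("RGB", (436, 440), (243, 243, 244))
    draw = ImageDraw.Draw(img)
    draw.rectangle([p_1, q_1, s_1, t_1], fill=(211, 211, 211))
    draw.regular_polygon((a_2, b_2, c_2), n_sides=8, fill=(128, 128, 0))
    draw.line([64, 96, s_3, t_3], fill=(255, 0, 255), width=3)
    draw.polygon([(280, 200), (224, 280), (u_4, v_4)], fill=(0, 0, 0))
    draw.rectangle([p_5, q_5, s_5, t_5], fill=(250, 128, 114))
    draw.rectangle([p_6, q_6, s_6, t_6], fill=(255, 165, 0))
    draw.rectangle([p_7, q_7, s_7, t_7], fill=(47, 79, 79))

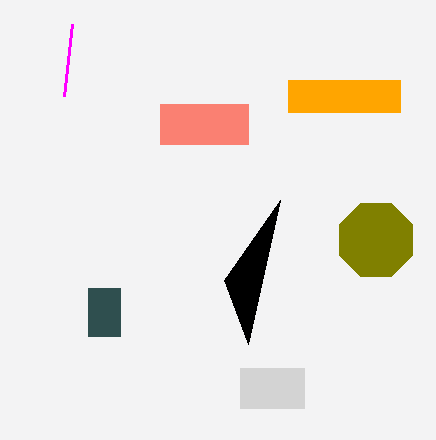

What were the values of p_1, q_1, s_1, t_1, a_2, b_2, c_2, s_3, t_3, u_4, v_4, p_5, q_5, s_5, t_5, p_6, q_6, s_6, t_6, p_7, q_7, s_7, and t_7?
p_1 = 240, q_1 = 368, s_1 = 304, t_1 = 408, a_2 = 376, b_2 = 240, c_2 = 40, s_3 = 72, t_3 = 24, u_4 = 248, v_4 = 344, p_5 = 160, q_5 = 104, s_5 = 248, t_5 = 144, p_6 = 288, q_6 = 80, s_6 = 400, t_6 = 112, p_7 = 88, q_7 = 288, s_7 = 120, t_7 = 336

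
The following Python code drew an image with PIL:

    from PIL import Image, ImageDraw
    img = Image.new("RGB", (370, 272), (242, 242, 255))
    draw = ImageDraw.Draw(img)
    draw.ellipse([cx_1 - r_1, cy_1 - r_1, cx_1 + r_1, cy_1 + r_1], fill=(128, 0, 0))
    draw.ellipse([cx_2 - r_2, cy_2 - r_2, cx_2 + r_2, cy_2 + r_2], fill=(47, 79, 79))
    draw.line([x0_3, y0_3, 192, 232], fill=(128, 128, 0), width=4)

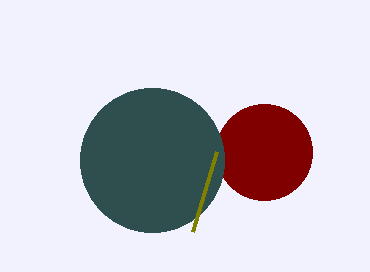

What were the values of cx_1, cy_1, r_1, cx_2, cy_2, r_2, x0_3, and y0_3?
cx_1 = 264; cy_1 = 152; r_1 = 48; cx_2 = 152; cy_2 = 160; r_2 = 72; x0_3 = 216; y0_3 = 152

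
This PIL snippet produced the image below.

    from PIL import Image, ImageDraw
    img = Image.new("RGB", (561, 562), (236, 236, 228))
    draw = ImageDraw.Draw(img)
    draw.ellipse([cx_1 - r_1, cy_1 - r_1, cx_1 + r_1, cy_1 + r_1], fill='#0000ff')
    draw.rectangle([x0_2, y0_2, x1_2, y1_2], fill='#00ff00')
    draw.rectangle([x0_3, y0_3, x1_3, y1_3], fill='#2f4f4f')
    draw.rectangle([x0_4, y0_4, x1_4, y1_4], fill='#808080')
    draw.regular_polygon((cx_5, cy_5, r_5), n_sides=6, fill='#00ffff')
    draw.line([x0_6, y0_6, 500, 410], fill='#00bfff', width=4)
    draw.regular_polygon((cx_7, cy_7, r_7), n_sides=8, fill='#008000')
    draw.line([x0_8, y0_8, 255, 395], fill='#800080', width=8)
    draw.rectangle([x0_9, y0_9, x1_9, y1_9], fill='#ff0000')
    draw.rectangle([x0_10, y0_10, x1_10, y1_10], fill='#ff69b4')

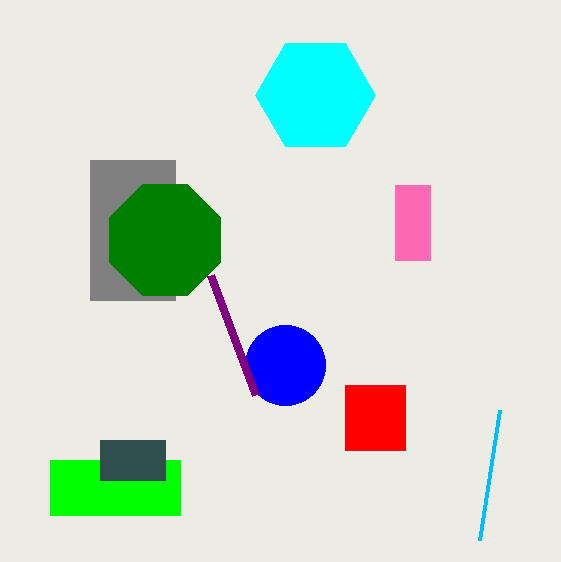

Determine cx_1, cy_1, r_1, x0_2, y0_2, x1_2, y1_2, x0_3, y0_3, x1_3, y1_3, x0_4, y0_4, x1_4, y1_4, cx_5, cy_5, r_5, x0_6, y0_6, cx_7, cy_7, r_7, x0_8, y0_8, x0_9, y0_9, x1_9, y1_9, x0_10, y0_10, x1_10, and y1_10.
cx_1 = 285; cy_1 = 365; r_1 = 40; x0_2 = 50; y0_2 = 460; x1_2 = 180; y1_2 = 515; x0_3 = 100; y0_3 = 440; x1_3 = 165; y1_3 = 480; x0_4 = 90; y0_4 = 160; x1_4 = 175; y1_4 = 300; cx_5 = 315; cy_5 = 95; r_5 = 60; x0_6 = 480; y0_6 = 540; cx_7 = 165; cy_7 = 240; r_7 = 60; x0_8 = 210; y0_8 = 275; x0_9 = 345; y0_9 = 385; x1_9 = 405; y1_9 = 450; x0_10 = 395; y0_10 = 185; x1_10 = 430; y1_10 = 260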